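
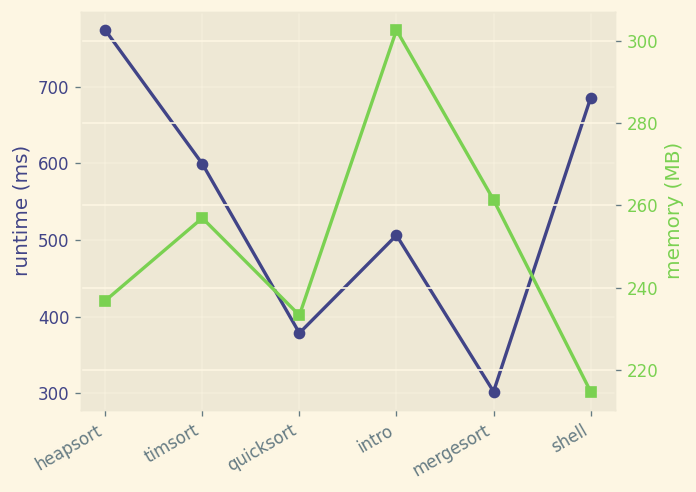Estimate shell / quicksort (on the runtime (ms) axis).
shell ≈ 700, quicksort ≈ 400; 700/400 ≈ 1.75.

≈ 1.75×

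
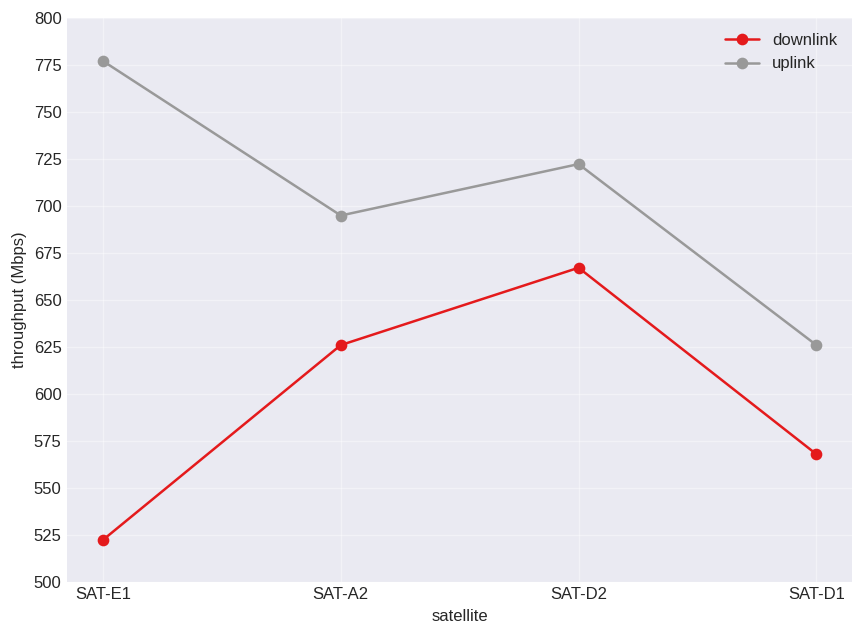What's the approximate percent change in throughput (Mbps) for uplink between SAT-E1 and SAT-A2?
SAT-E1 ≈ 775, SAT-A2 ≈ 700; (700 − 775) / 775 ≈ -9.7%.

≈ -9.7%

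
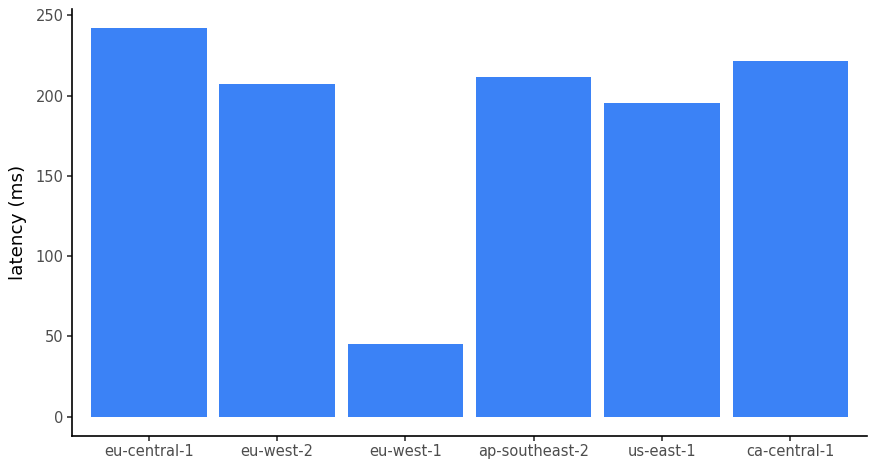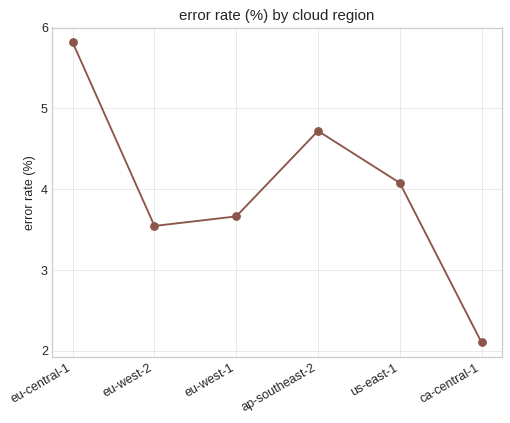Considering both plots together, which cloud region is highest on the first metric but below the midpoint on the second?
ca-central-1

Chart 2 median error rate (%) ≈ 4; below-median cloud regions: eu-west-2, eu-west-1, ca-central-1. Among those, ca-central-1 has the highest latency (ms) (≈ 225).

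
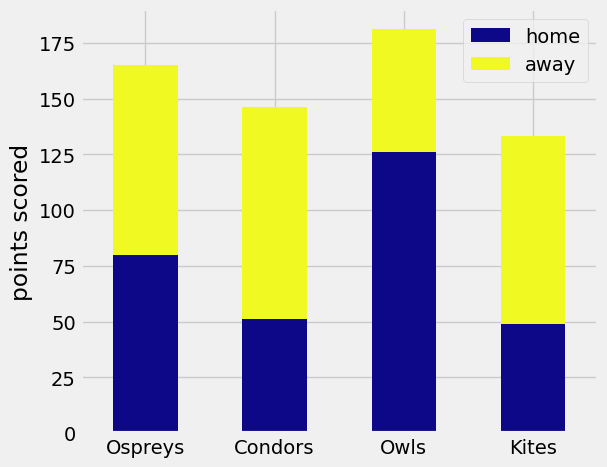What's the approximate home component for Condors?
home top ≈ 60, bottom ≈ 0; segment ≈ 60.

≈ 60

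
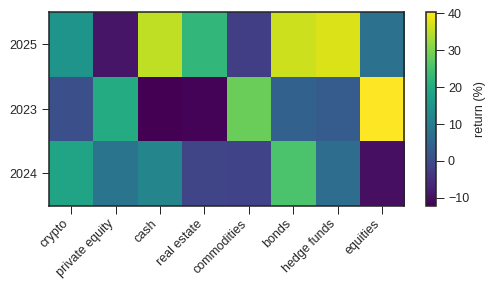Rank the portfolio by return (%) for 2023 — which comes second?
Top 3 for 2023: equities ≈ 40, commodities ≈ 30, private equity ≈ 20.

commodities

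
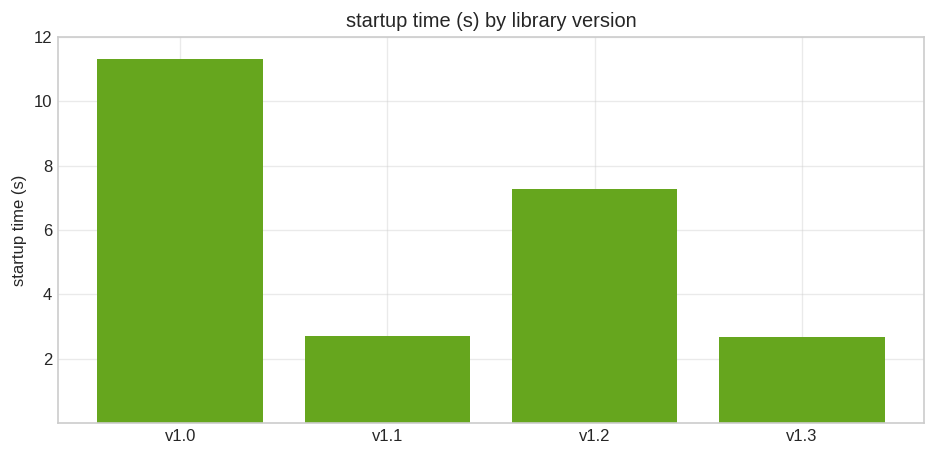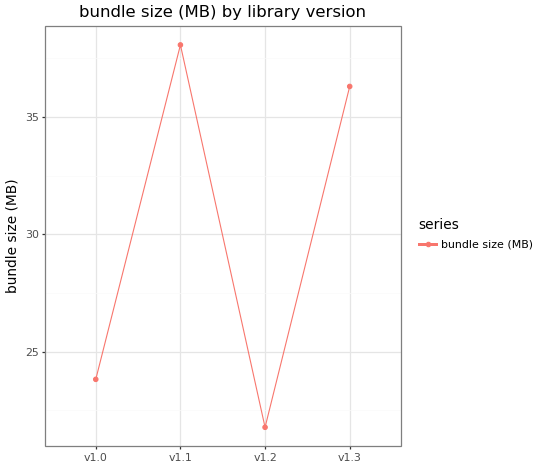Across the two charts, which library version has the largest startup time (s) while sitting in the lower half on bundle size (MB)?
v1.0

Chart 2 median bundle size (MB) ≈ 30; below-median library versions: v1.0, v1.2. Among those, v1.0 has the highest startup time (s) (≈ 12).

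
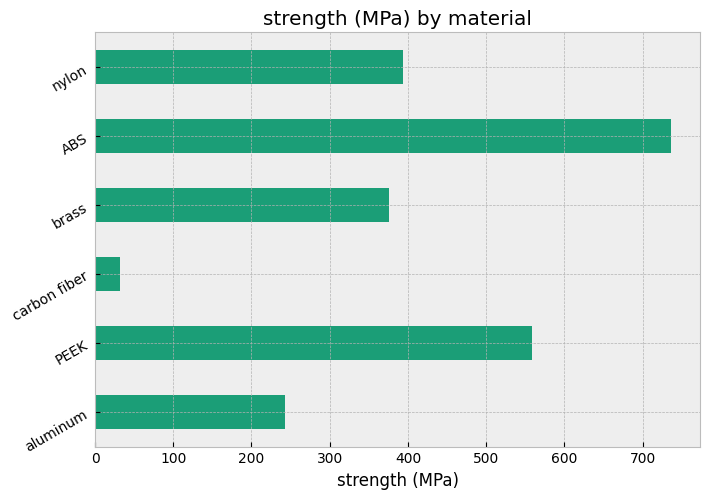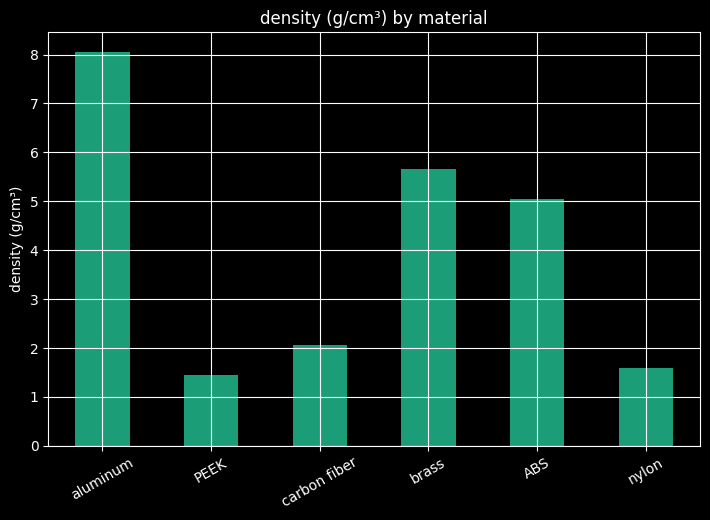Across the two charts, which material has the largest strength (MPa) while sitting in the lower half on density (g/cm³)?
PEEK

Chart 2 median density (g/cm³) ≈ 4; below-median materials: PEEK, carbon fiber, nylon. Among those, PEEK has the highest strength (MPa) (≈ 600).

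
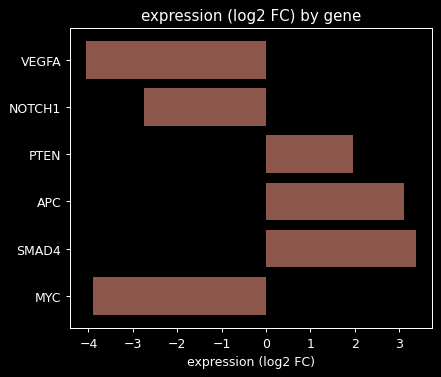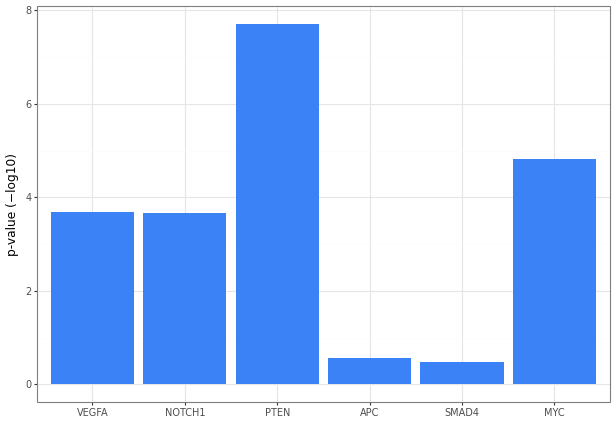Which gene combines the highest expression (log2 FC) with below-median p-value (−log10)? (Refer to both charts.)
SMAD4

Chart 2 median p-value (−log10) ≈ 4; below-median genes: NOTCH1, APC, SMAD4. Among those, SMAD4 has the highest expression (log2 FC) (≈ 3.5).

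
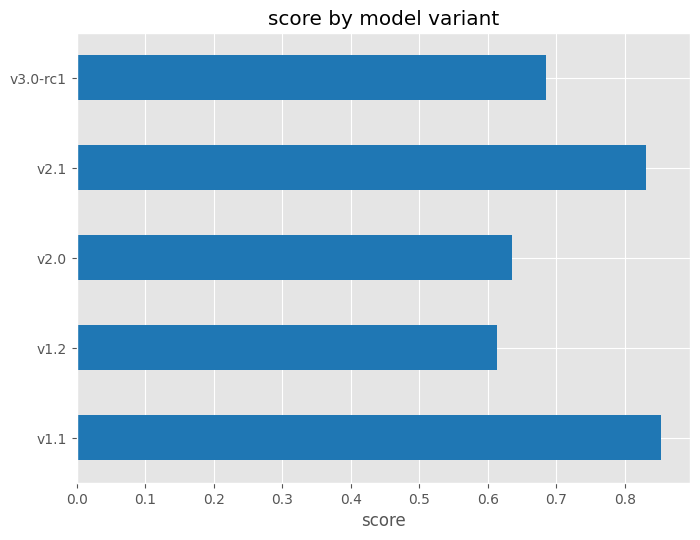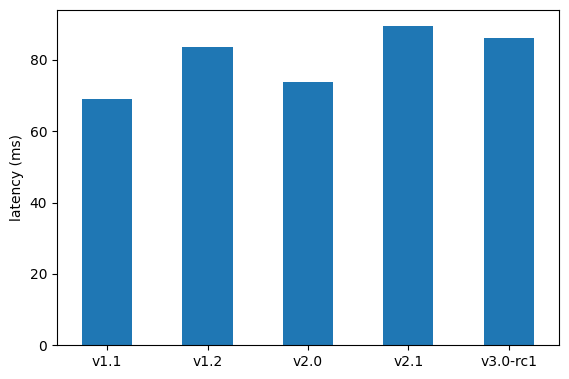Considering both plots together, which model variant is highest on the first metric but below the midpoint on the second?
Chart 2 median latency (ms) ≈ 80; below-median model variants: v1.1, v2.0. Among those, v1.1 has the highest score (≈ 0.9).

v1.1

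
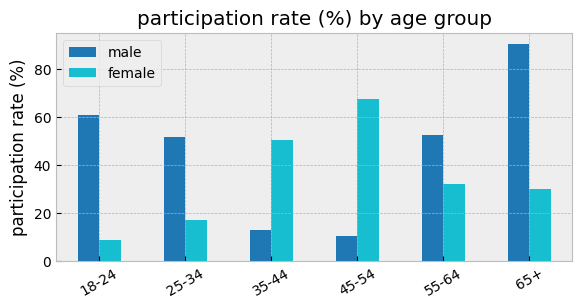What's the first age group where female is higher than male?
35-44

25-34: female ≈ 20 vs male ≈ 50 (not yet); 35-44: female ≈ 50 vs male ≈ 10 (first crossover).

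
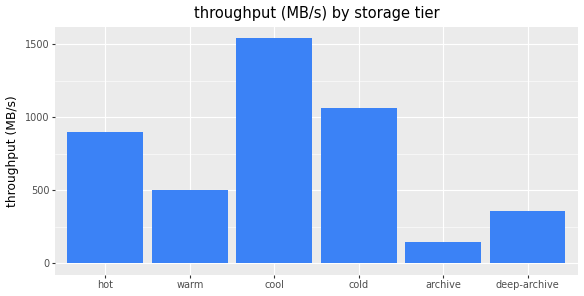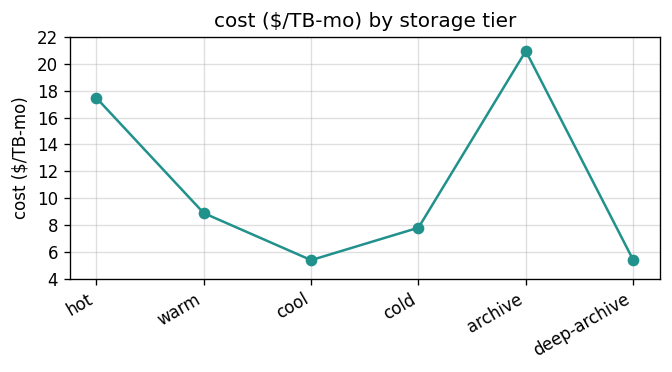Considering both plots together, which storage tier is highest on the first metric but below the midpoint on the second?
Chart 2 median cost ($/TB-mo) ≈ 8; below-median storage tiers: cool, cold, deep-archive. Among those, cool has the highest throughput (MB/s) (≈ 1600).

cool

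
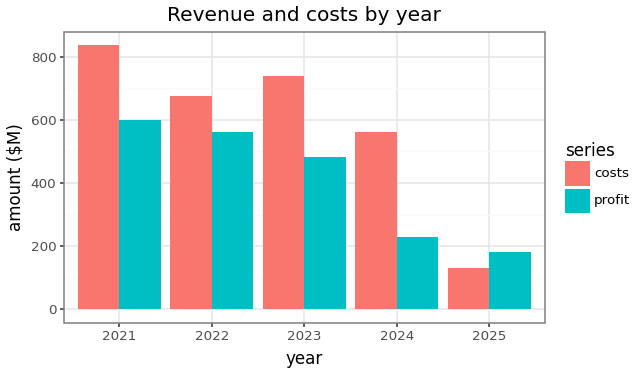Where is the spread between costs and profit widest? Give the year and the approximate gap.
2024, ≈ 400 $M

2024: costs ≈ 600, profit ≈ 200 → gap ≈ 400. Next-largest (2023) is only ≈ 200.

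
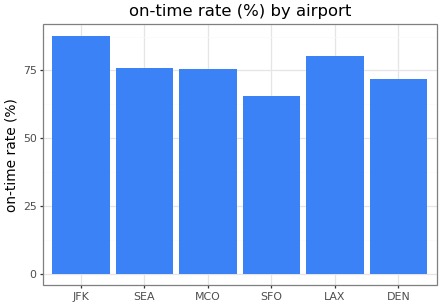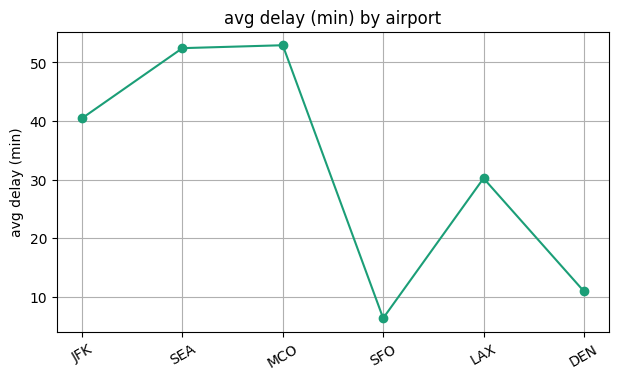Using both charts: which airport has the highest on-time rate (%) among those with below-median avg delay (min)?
Chart 2 median avg delay (min) ≈ 35; below-median airports: SFO, LAX, DEN. Among those, LAX has the highest on-time rate (%) (≈ 80).

LAX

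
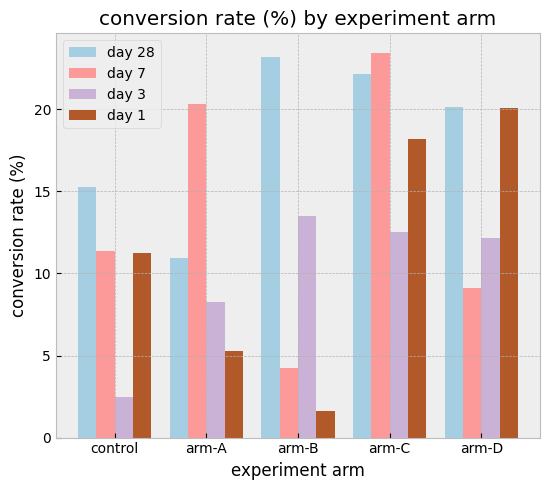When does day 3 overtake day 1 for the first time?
arm-A

control: day 3 ≈ 2 vs day 1 ≈ 12 (not yet); arm-A: day 3 ≈ 8 vs day 1 ≈ 6 (first crossover).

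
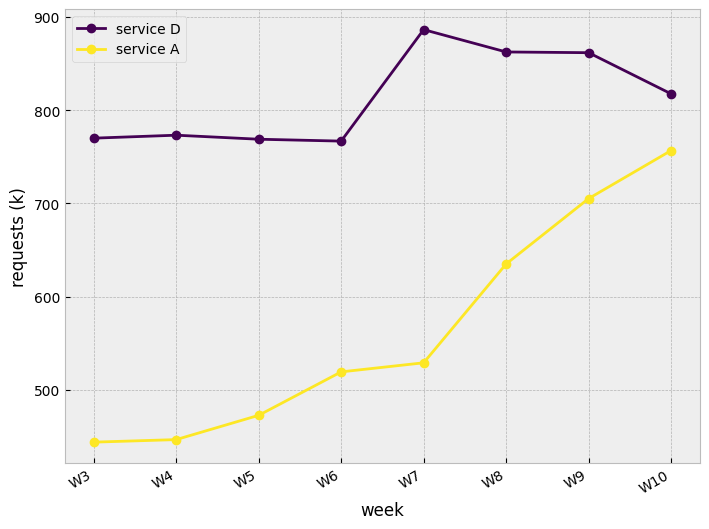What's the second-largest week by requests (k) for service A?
W9

Top 3 for service A: W10 ≈ 750, W9 ≈ 700, W8 ≈ 650.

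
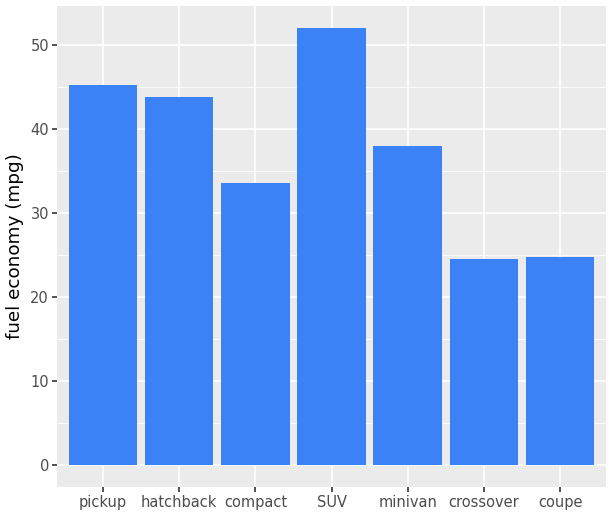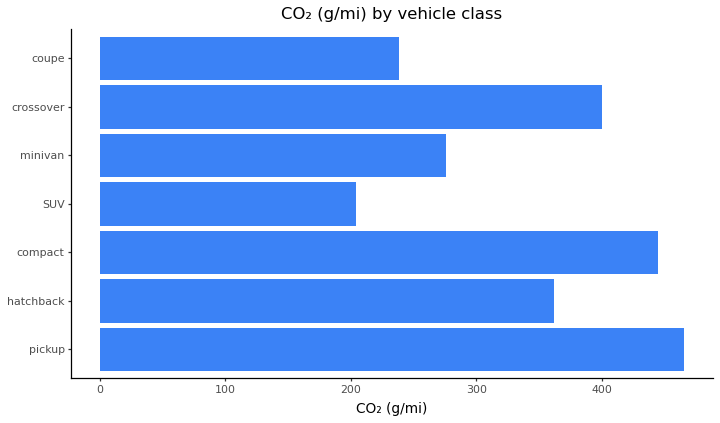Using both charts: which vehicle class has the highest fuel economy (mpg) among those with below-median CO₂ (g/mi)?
SUV

Chart 2 median CO₂ (g/mi) ≈ 350; below-median vehicle classes: SUV, minivan, coupe. Among those, SUV has the highest fuel economy (mpg) (≈ 50).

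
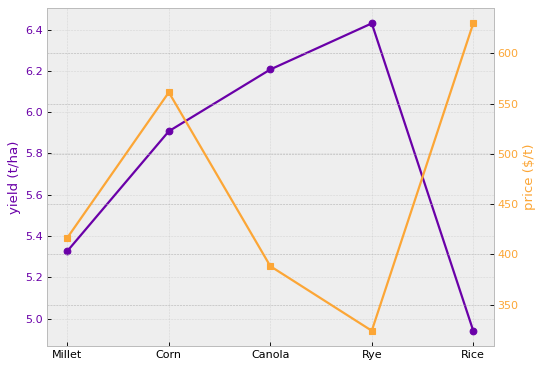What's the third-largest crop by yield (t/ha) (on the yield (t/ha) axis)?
Top 4 (on the yield (t/ha) axis): Rye ≈ 6.4, Canola ≈ 6.2, Corn ≈ 6.0, Millet ≈ 5.4.

Corn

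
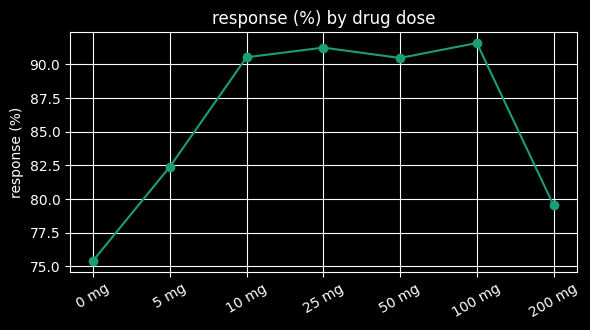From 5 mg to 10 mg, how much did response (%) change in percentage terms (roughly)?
5 mg ≈ 82, 10 mg ≈ 90; (90 − 82) / 82 ≈ +9.8%.

≈ +9.8%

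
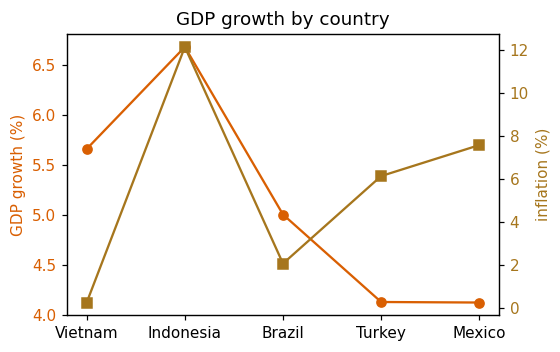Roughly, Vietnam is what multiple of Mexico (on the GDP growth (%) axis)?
≈ 1.38×

Vietnam ≈ 5.5, Mexico ≈ 4.0; 5.5/4.0 ≈ 1.38.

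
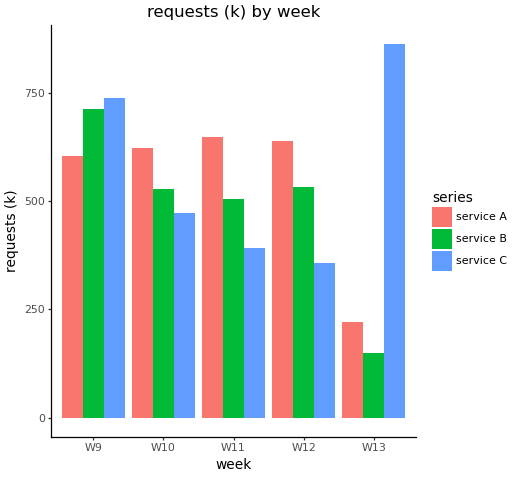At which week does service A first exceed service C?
W10

W9: service A ≈ 600 vs service C ≈ 700 (not yet); W10: service A ≈ 600 vs service C ≈ 500 (first crossover).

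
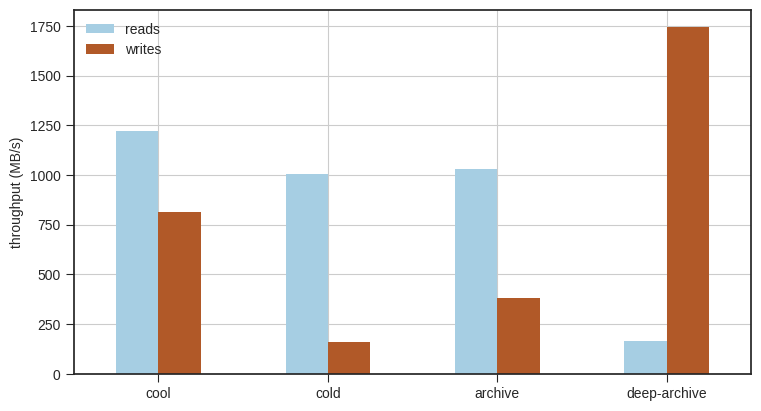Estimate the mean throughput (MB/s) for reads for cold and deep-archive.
≈ 600

(1000 + 200) / 2 ≈ 600.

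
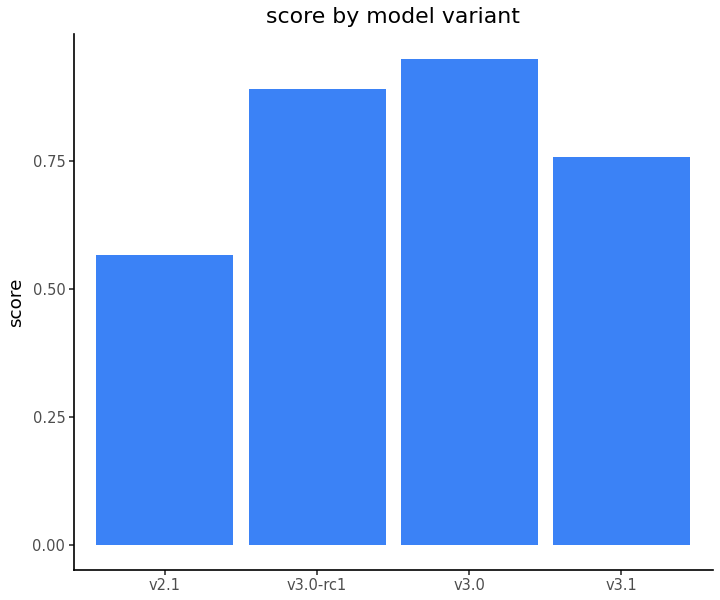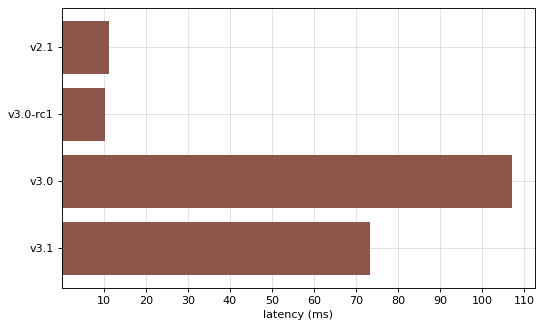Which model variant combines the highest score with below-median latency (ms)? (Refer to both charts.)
Chart 2 median latency (ms) ≈ 40; below-median model variants: v2.1, v3.0-rc1. Among those, v3.0-rc1 has the highest score (≈ 0.9).

v3.0-rc1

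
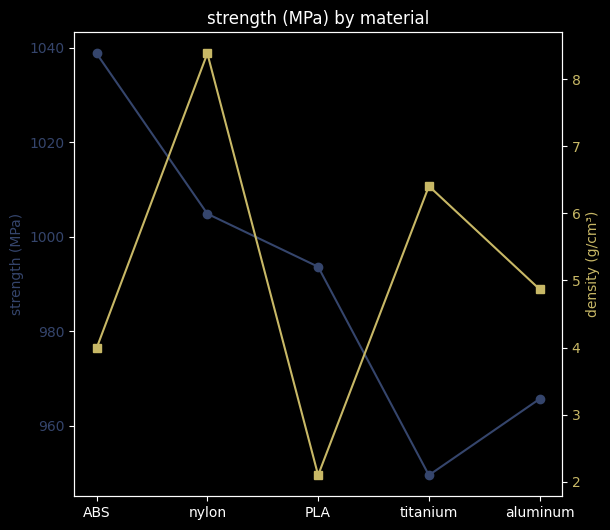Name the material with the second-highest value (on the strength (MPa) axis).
Top 3 (on the strength (MPa) axis): ABS ≈ 1040, nylon ≈ 1000, PLA ≈ 990.

nylon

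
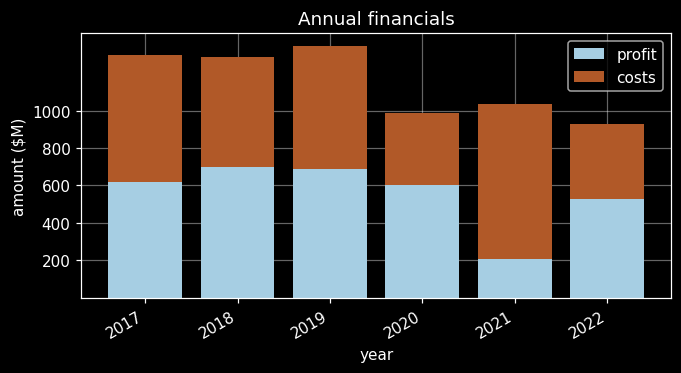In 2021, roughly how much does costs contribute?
costs top ≈ 1000, bottom ≈ 200; segment ≈ 800.

≈ 800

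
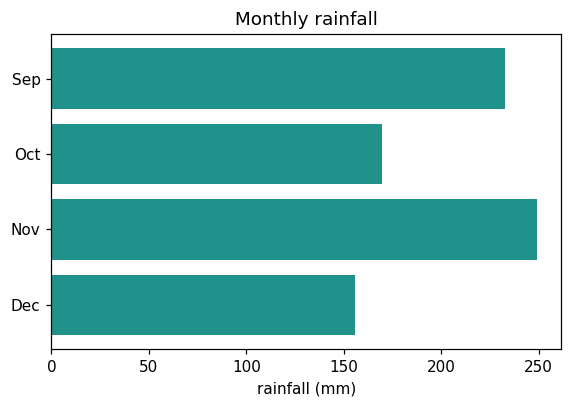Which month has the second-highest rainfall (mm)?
Top 3: Nov ≈ 250, Sep ≈ 225, Oct ≈ 175.

Sep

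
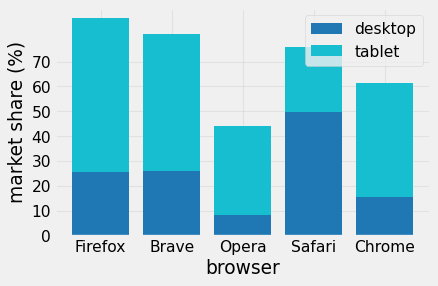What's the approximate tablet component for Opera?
≈ 30

tablet top ≈ 40, bottom ≈ 10; segment ≈ 30.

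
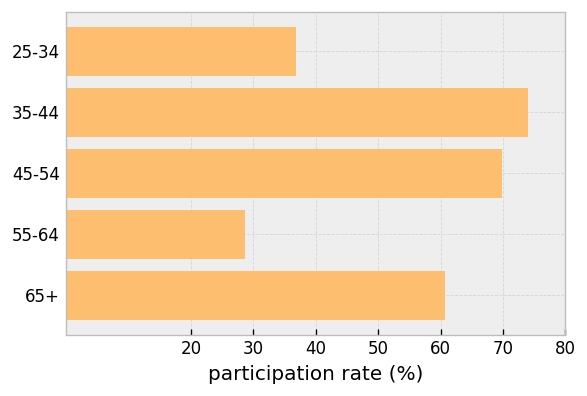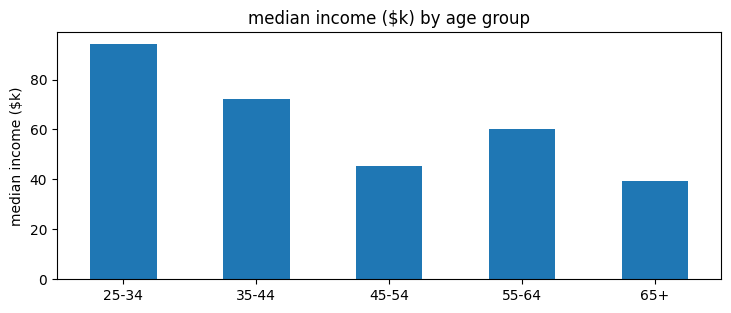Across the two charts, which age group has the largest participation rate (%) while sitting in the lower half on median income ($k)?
Chart 2 median median income ($k) ≈ 60; below-median age groups: 45-54, 65+. Among those, 45-54 has the highest participation rate (%) (≈ 70).

45-54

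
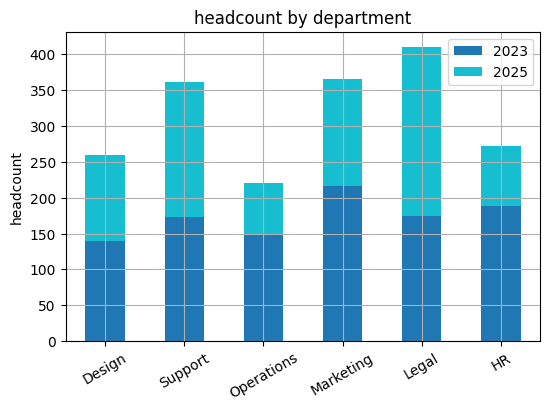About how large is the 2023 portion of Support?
2023 top ≈ 150, bottom ≈ 0; segment ≈ 150.

≈ 150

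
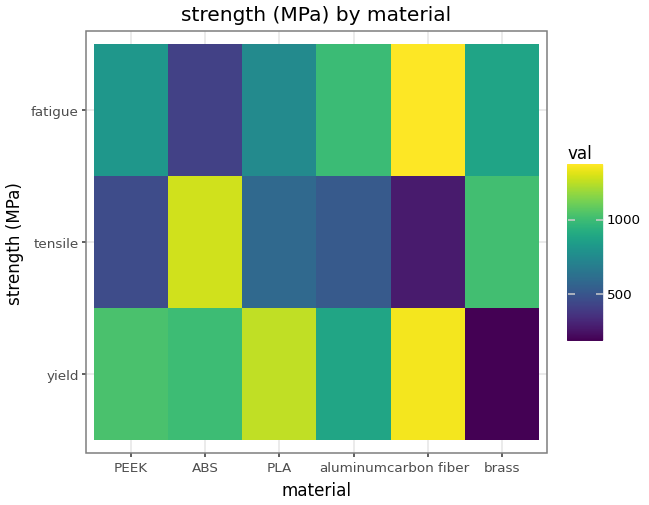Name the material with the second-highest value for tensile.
Top 3 for tensile: ABS ≈ 1400, brass ≈ 1000, PLA ≈ 600.

brass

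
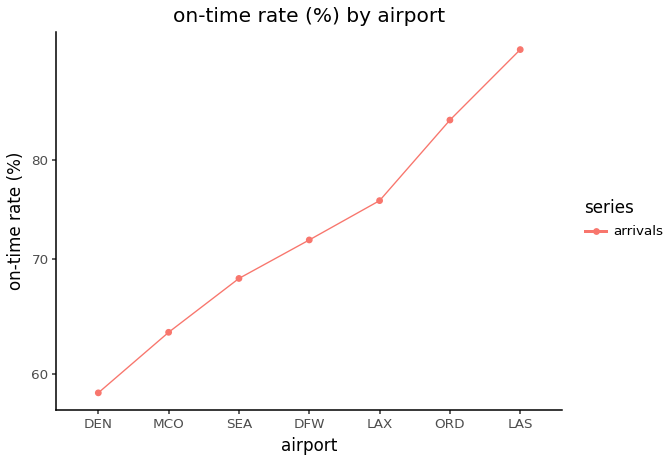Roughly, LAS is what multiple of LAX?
≈ 1.27×

LAS ≈ 95, LAX ≈ 75; 95/75 ≈ 1.27.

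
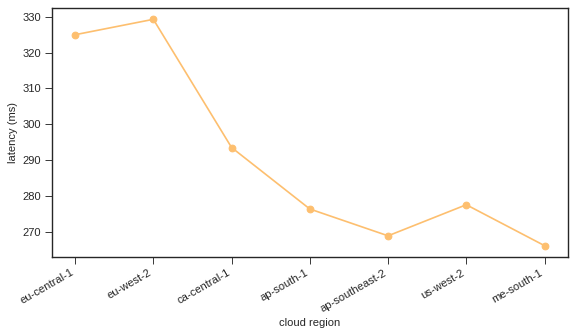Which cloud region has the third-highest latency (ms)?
ca-central-1

Top 4: eu-west-2 ≈ 330, eu-central-1 ≈ 320, ca-central-1 ≈ 290, us-west-2 ≈ 280.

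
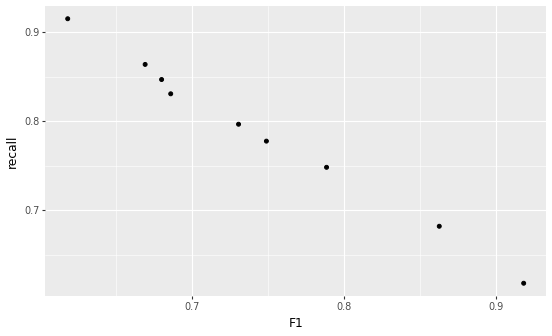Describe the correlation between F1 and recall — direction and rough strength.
Points are negatively correlated; strong (|r| ≈ 1.0).

negative, strong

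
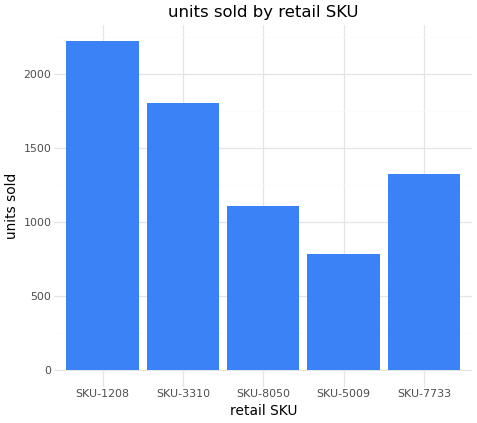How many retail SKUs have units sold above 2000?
Above 2000: SKU-1208.

1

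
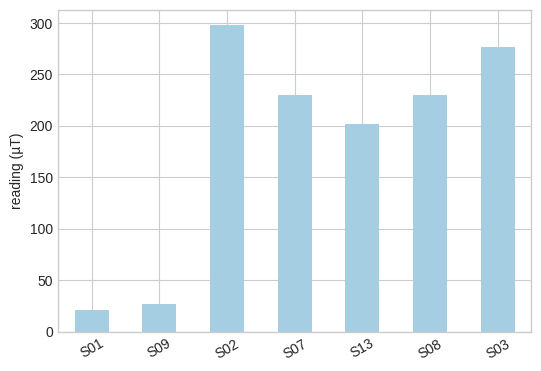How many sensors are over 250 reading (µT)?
2

Above 250: S02, S03.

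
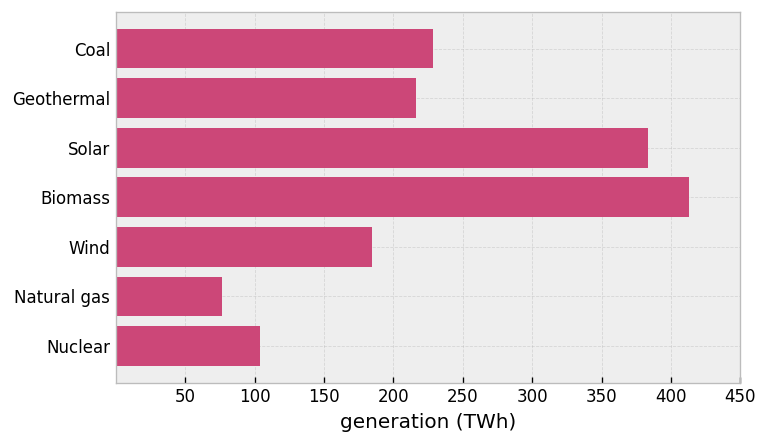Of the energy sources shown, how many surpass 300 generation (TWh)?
2

Above 300: Solar, Biomass.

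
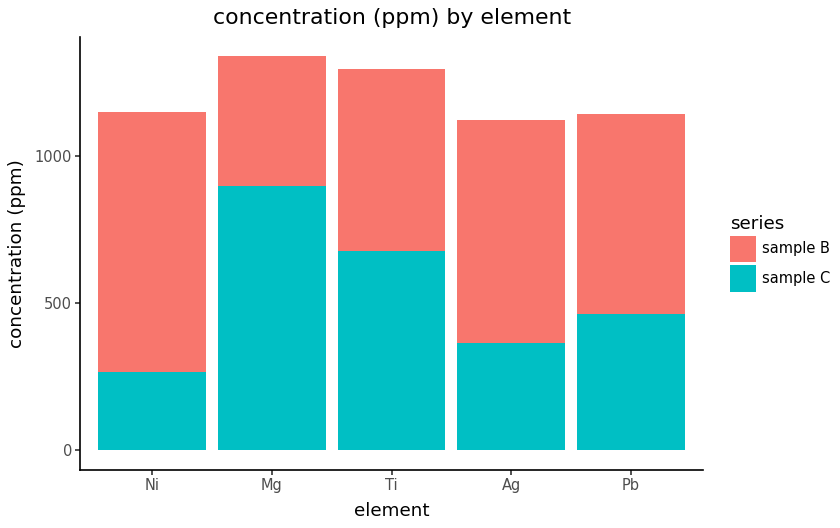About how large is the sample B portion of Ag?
sample B top ≈ 1200, bottom ≈ 400; segment ≈ 800.

≈ 800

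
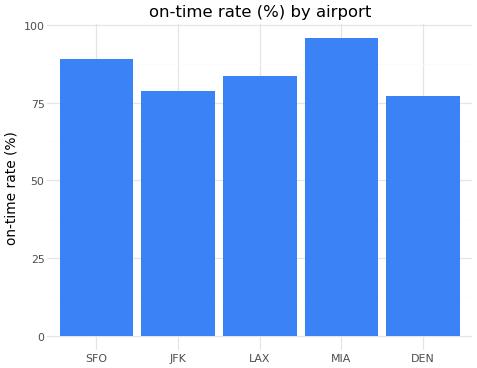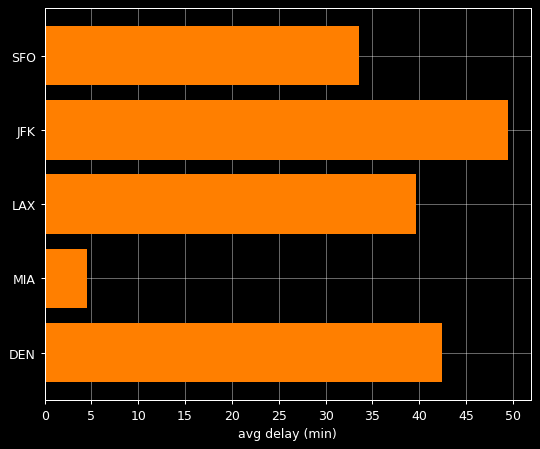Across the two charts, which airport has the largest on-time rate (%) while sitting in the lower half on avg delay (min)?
Chart 2 median avg delay (min) ≈ 40; below-median airports: SFO, MIA. Among those, MIA has the highest on-time rate (%) (≈ 100).

MIA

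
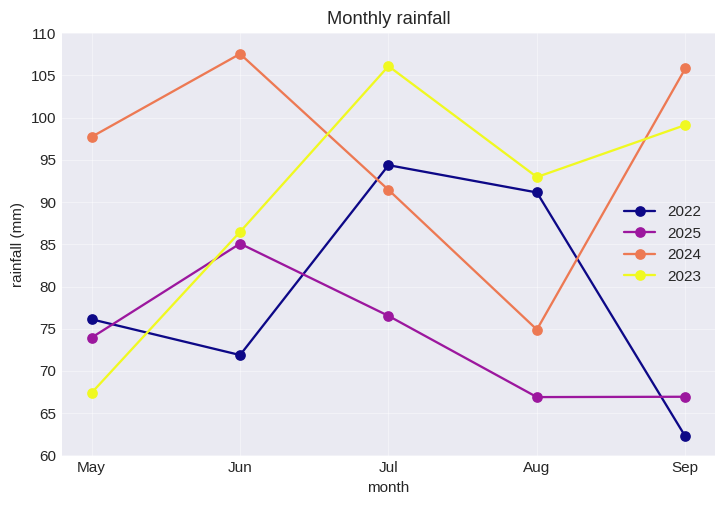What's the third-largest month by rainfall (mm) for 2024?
May

Top 4 for 2024: Jun ≈ 110, Sep ≈ 105, May ≈ 100, Jul ≈ 90.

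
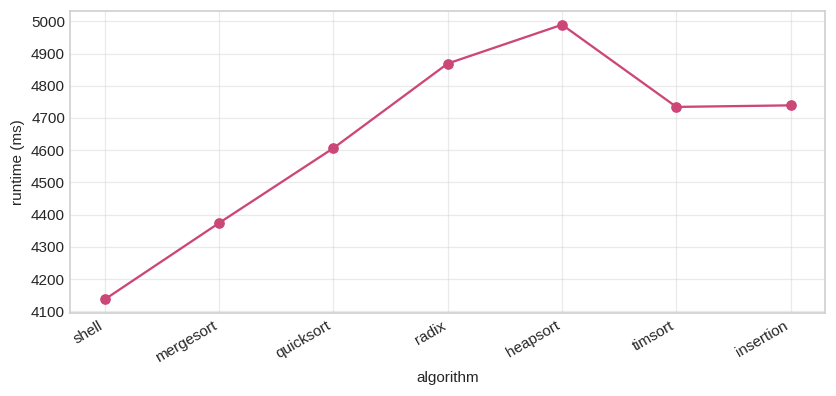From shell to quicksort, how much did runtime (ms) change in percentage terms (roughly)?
≈ +12.2%

shell ≈ 4100, quicksort ≈ 4600; (4600 − 4100) / 4100 ≈ +12.2%.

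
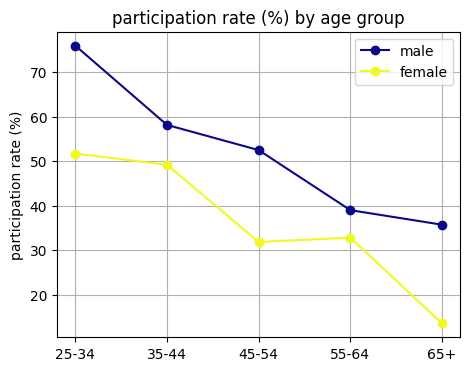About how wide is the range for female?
≈ 40

Max 25-34 ≈ 50, min 65+ ≈ 10; range ≈ 40.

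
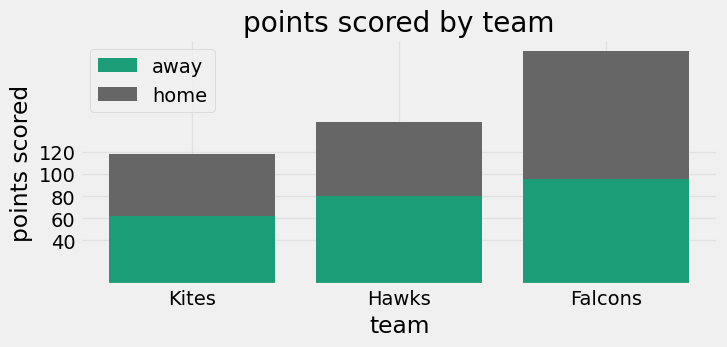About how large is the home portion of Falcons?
home top ≈ 220, bottom ≈ 100; segment ≈ 120.

≈ 120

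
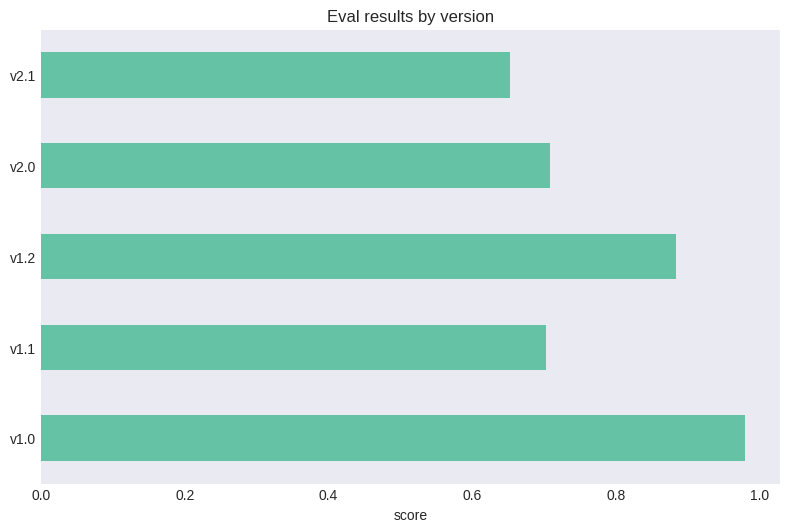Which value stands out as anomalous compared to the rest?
v1.0

v1.0 ≈ 1.0; the rest sit between ≈ 0.7 and ≈ 0.9.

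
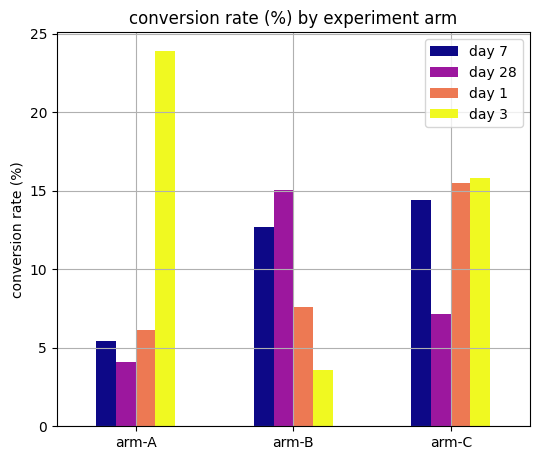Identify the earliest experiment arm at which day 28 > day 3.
arm-A: day 28 ≈ 4 vs day 3 ≈ 24 (not yet); arm-B: day 28 ≈ 16 vs day 3 ≈ 4 (first crossover).

arm-B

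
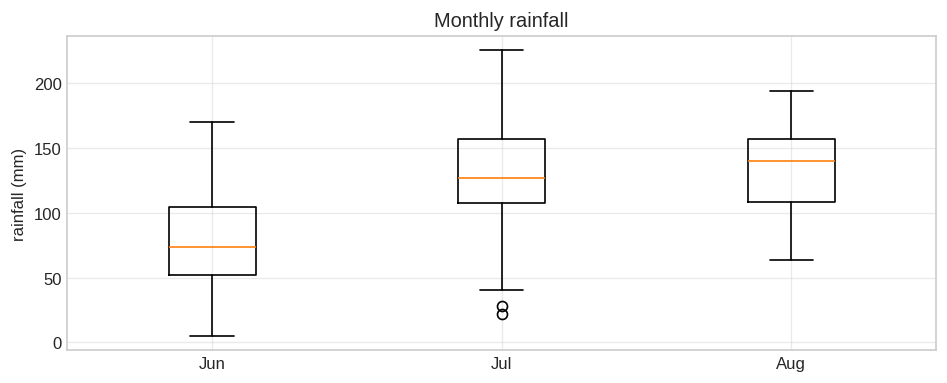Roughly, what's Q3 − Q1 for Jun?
Q3 ≈ 105, Q1 ≈ 50; IQR ≈ 55.

≈ 55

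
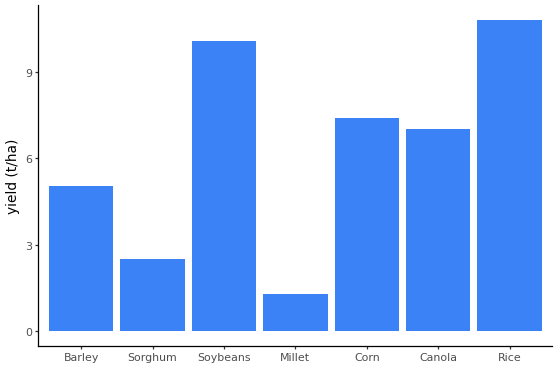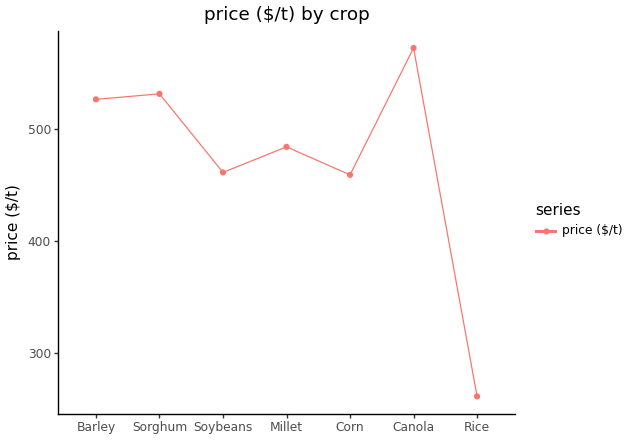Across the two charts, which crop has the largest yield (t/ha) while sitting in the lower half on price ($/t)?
Rice

Chart 2 median price ($/t) ≈ 500; below-median crops: Soybeans, Corn, Rice. Among those, Rice has the highest yield (t/ha) (≈ 11).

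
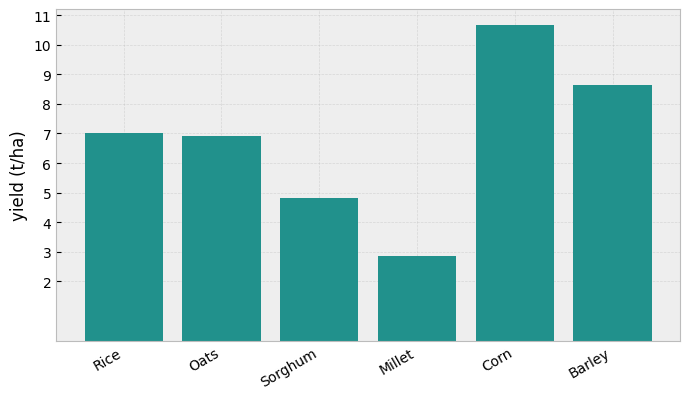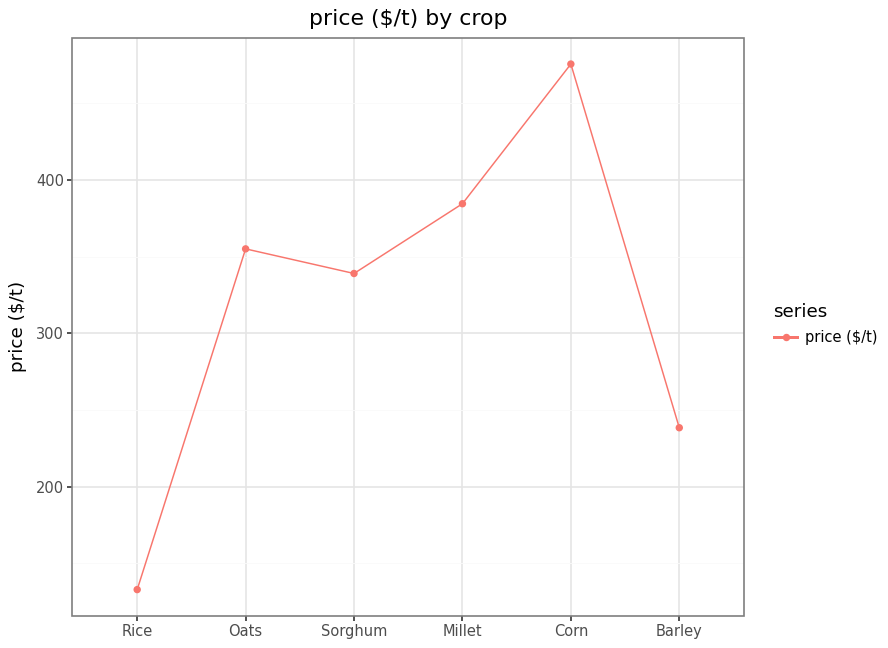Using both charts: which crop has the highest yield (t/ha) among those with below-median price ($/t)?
Chart 2 median price ($/t) ≈ 350; below-median crops: Rice, Sorghum, Barley. Among those, Barley has the highest yield (t/ha) (≈ 9).

Barley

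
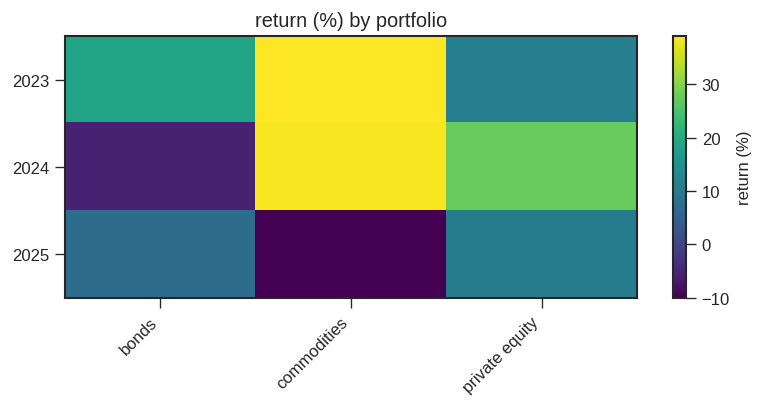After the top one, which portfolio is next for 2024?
private equity

Top 3 for 2024: commodities ≈ 40, private equity ≈ 30, bonds ≈ -5.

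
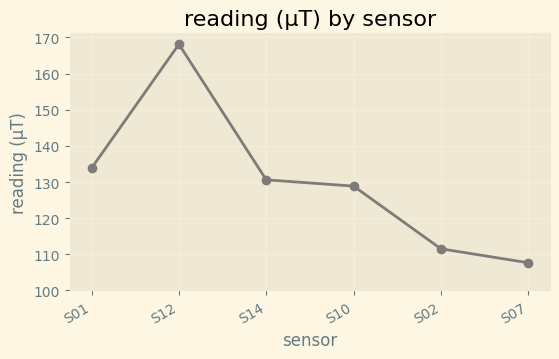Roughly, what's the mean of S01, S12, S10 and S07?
(130 + 170 + 130 + 110) / 4 ≈ 135.

≈ 135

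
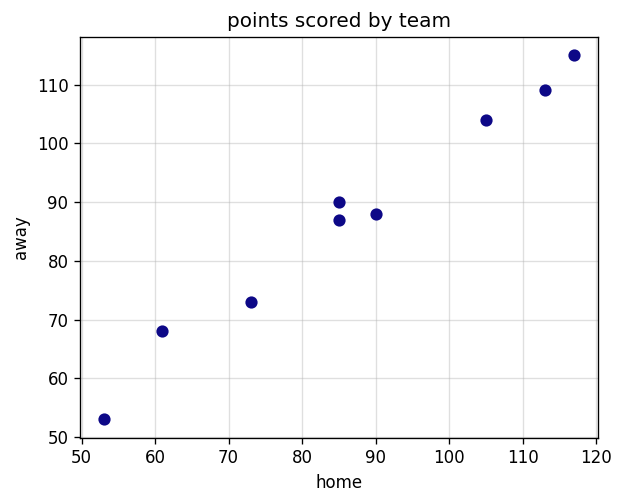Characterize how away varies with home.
Points are positively correlated; strong (|r| ≈ 1.0).

positive, strong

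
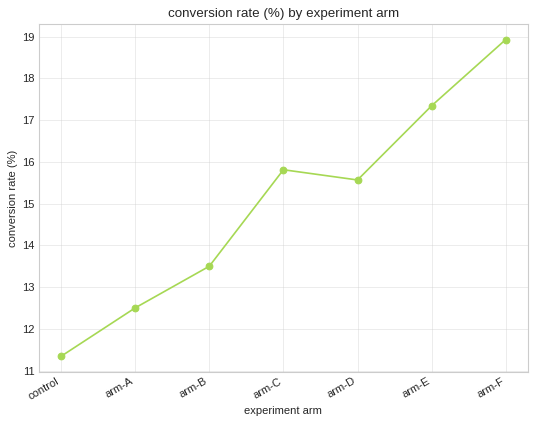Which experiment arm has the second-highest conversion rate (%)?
Top 3: arm-F ≈ 19, arm-E ≈ 17, arm-C ≈ 16.

arm-E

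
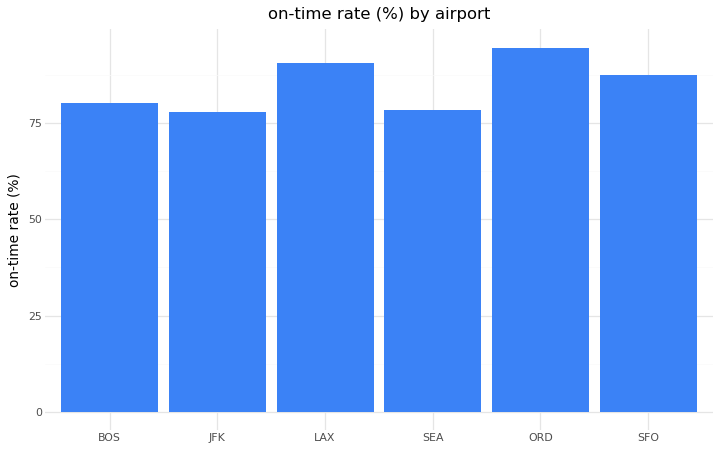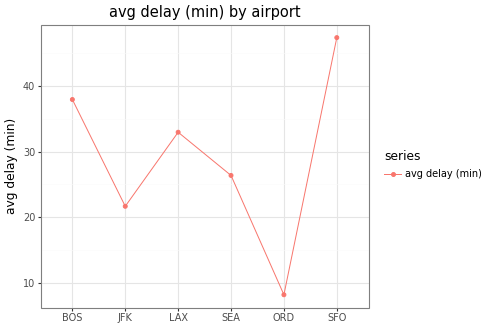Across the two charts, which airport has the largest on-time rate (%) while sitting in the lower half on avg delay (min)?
Chart 2 median avg delay (min) ≈ 30; below-median airports: JFK, SEA, ORD. Among those, ORD has the highest on-time rate (%) (≈ 90).

ORD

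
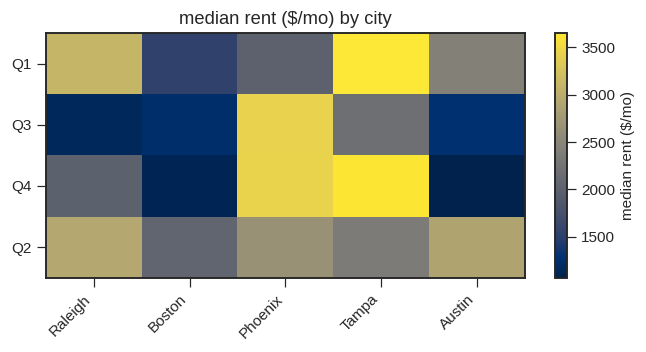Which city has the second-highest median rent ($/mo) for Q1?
Top 3 for Q1: Tampa ≈ 3500, Raleigh ≈ 3000, Austin ≈ 2500.

Raleigh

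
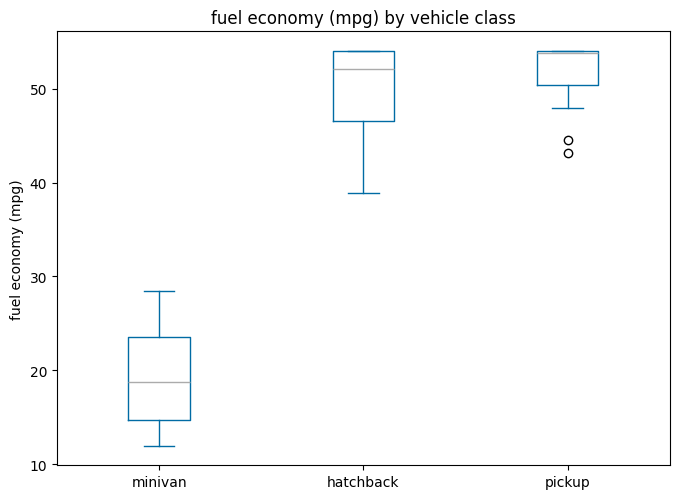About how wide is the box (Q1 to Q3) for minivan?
≈ 10

Q3 ≈ 25, Q1 ≈ 15; IQR ≈ 10.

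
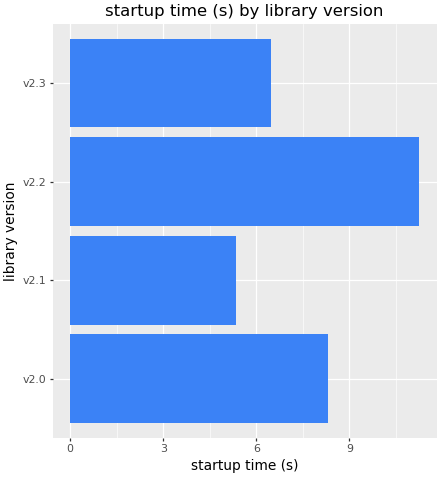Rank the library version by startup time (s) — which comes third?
Top 4: v2.2 ≈ 11, v2.0 ≈ 8, v2.3 ≈ 6, v2.1 ≈ 5.

v2.3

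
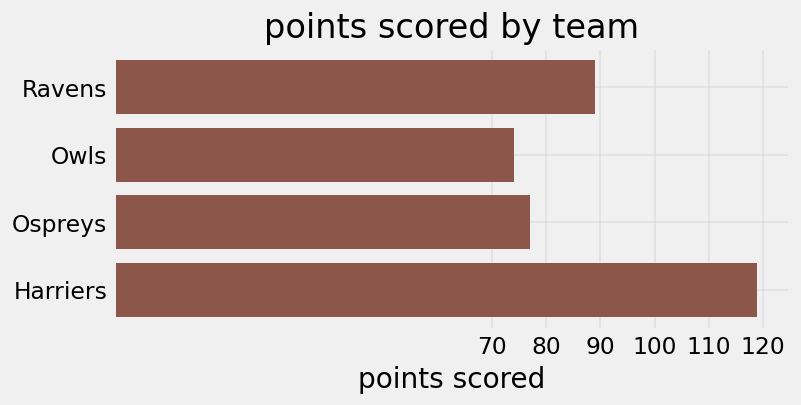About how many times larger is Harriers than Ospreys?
Harriers ≈ 120, Ospreys ≈ 80; 120/80 ≈ 1.5.

≈ 1.5×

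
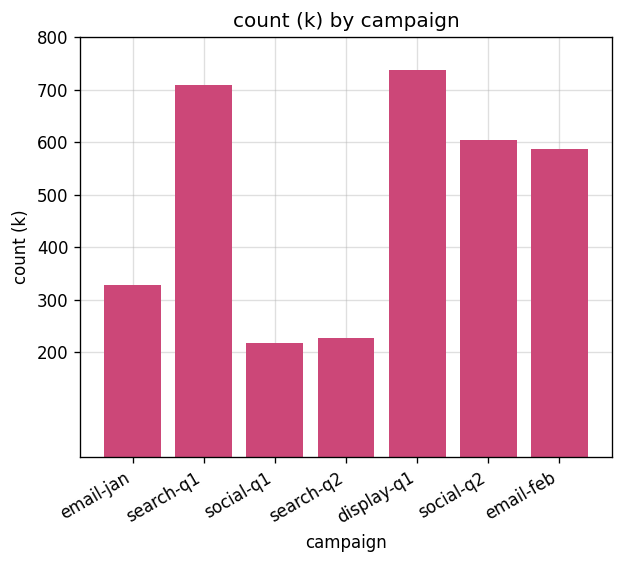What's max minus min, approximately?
Max display-q1 ≈ 700, min social-q1 ≈ 200; range ≈ 500.

≈ 500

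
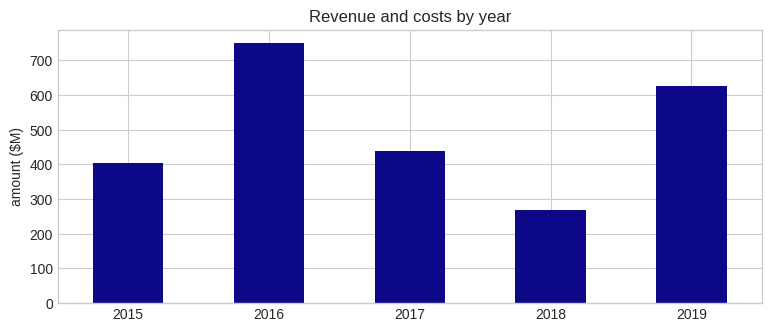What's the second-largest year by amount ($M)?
Top 3: 2016 ≈ 800, 2019 ≈ 600, 2017 ≈ 400.

2019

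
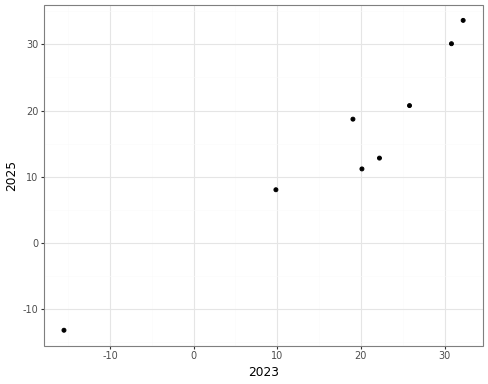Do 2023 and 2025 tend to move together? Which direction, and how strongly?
Points are positively correlated; strong (|r| ≈ 1.0).

positive, strong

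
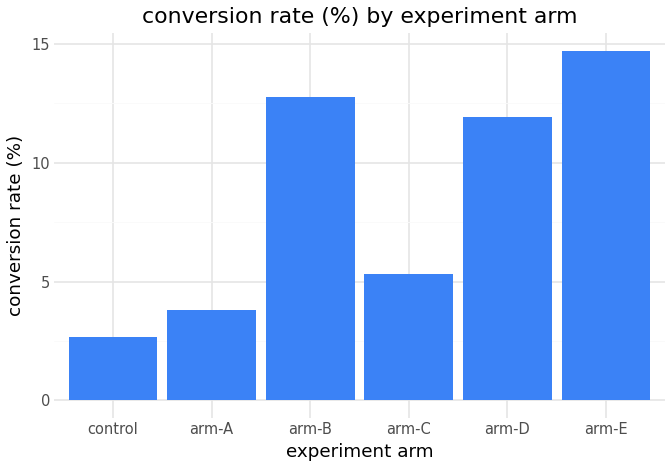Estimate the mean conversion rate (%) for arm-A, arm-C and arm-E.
(4 + 6 + 14) / 3 ≈ 8.

≈ 8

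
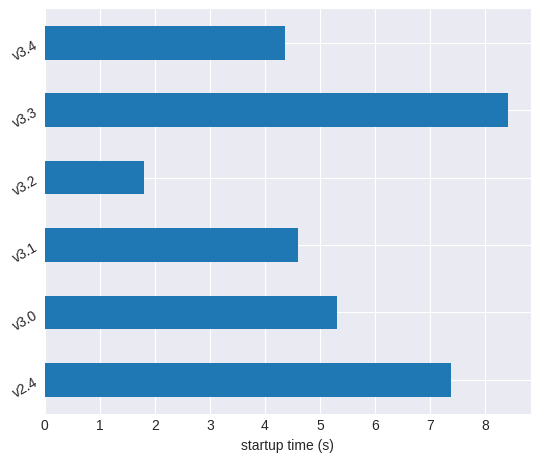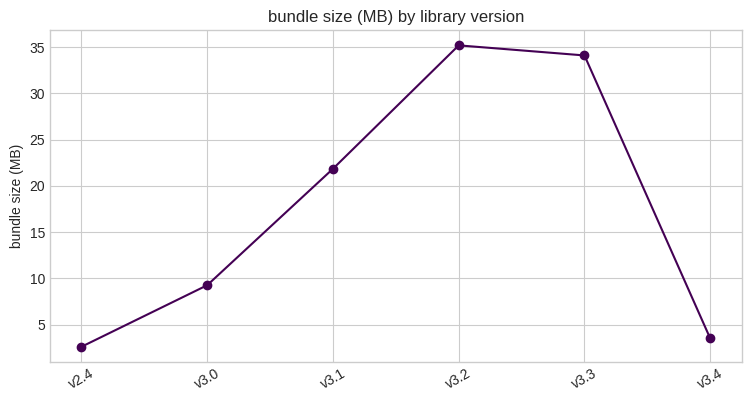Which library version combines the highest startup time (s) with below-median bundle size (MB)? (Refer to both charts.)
v2.4

Chart 2 median bundle size (MB) ≈ 15; below-median library versions: v2.4, v3.0, v3.4. Among those, v2.4 has the highest startup time (s) (≈ 7).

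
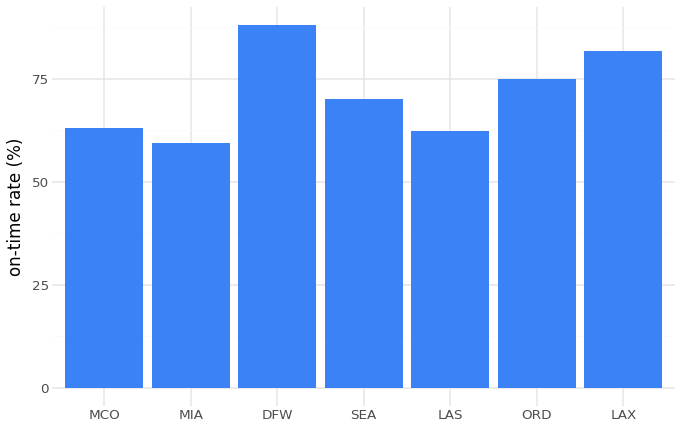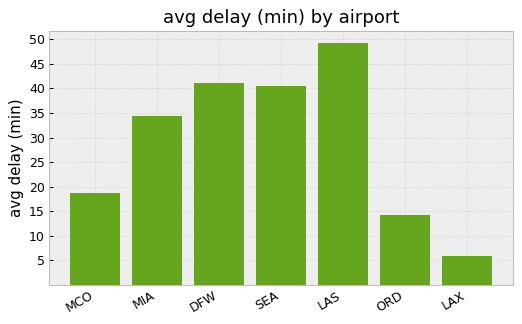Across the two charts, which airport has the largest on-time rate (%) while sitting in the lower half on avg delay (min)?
LAX

Chart 2 median avg delay (min) ≈ 35; below-median airports: MCO, ORD, LAX. Among those, LAX has the highest on-time rate (%) (≈ 80).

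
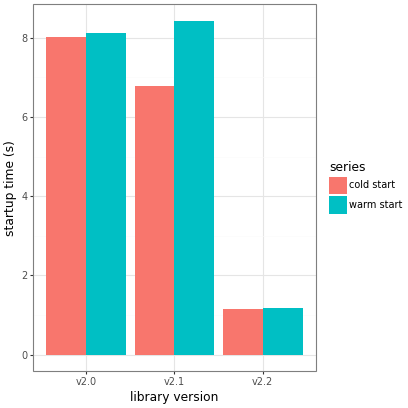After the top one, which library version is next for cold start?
v2.1

Top 3 for cold start: v2.0 ≈ 8, v2.1 ≈ 7, v2.2 ≈ 1.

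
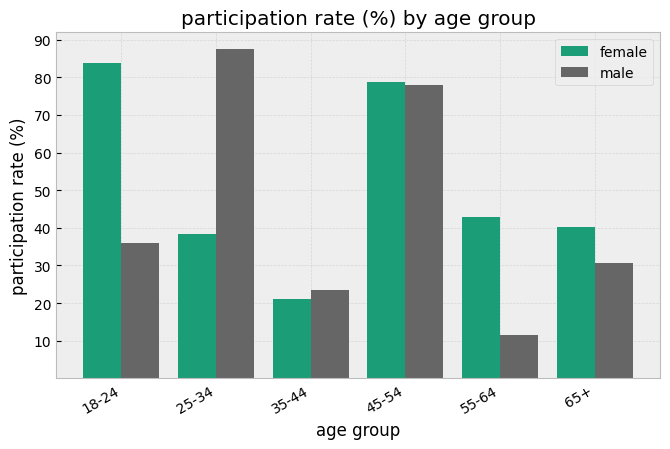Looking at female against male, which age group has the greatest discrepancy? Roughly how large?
25-34, ≈ 50 %

25-34: female ≈ 40, male ≈ 90 → gap ≈ 50. Next-largest (18-24) is only ≈ 40.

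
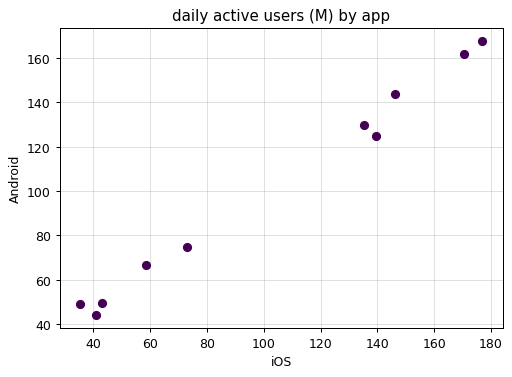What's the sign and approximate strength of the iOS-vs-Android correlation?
Points are positively correlated; strong (|r| ≈ 1.0).

positive, strong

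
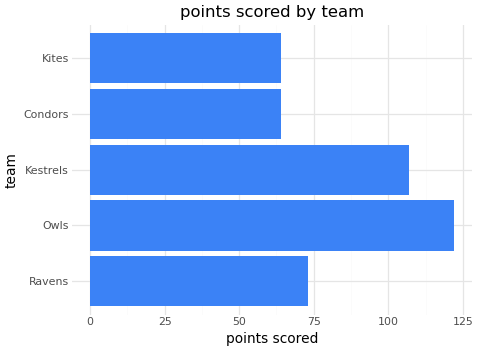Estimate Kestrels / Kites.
Kestrels ≈ 100, Kites ≈ 60; 100/60 ≈ 1.67.

≈ 1.67×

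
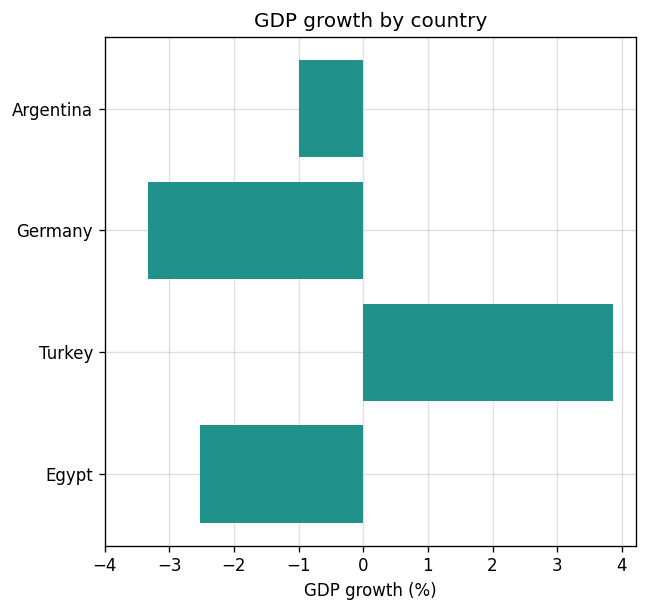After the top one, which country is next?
Argentina

Top 3: Turkey ≈ 4, Argentina ≈ -1, Egypt ≈ -3.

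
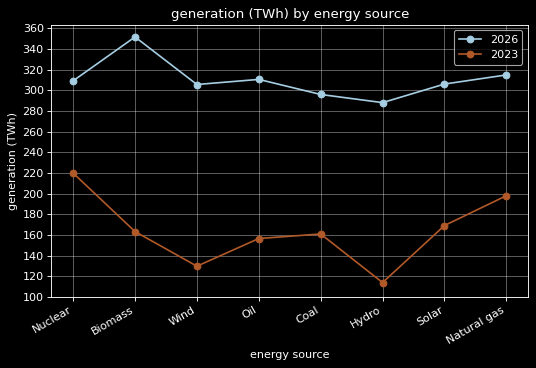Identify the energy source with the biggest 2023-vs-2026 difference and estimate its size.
Biomass, ≈ 200 TWh

Biomass: 2023 ≈ 160, 2026 ≈ 360 → gap ≈ 200. Next-largest (Wind) is only ≈ 180.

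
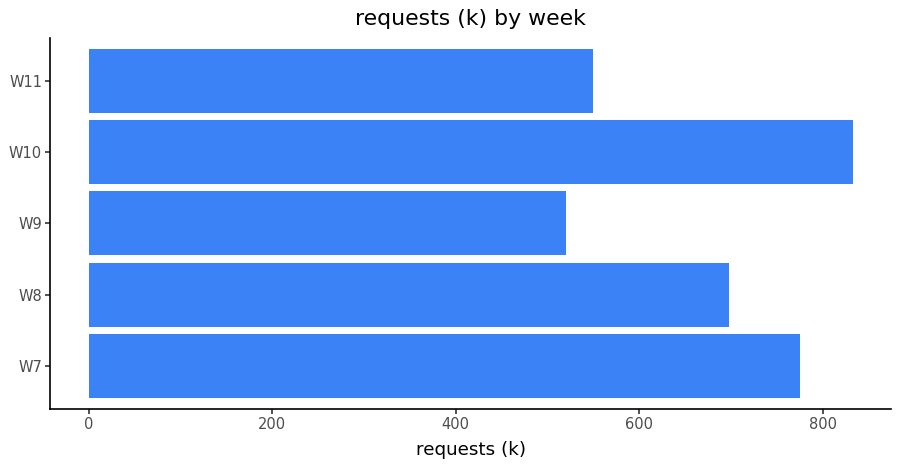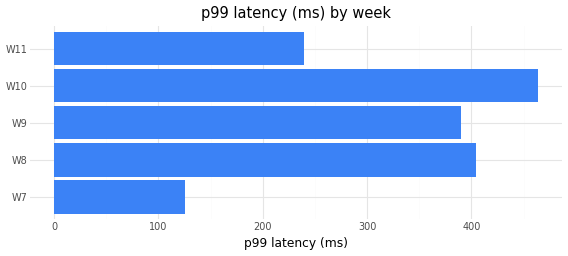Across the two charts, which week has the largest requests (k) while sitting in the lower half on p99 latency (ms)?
W7

Chart 2 median p99 latency (ms) ≈ 400; below-median weeks: W7, W11. Among those, W7 has the highest requests (k) (≈ 800).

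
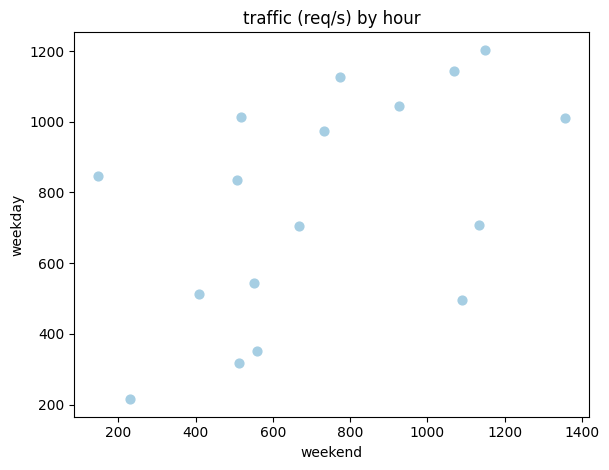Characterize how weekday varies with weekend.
Points are positively correlated; moderate (|r| ≈ 0.5).

positive, moderate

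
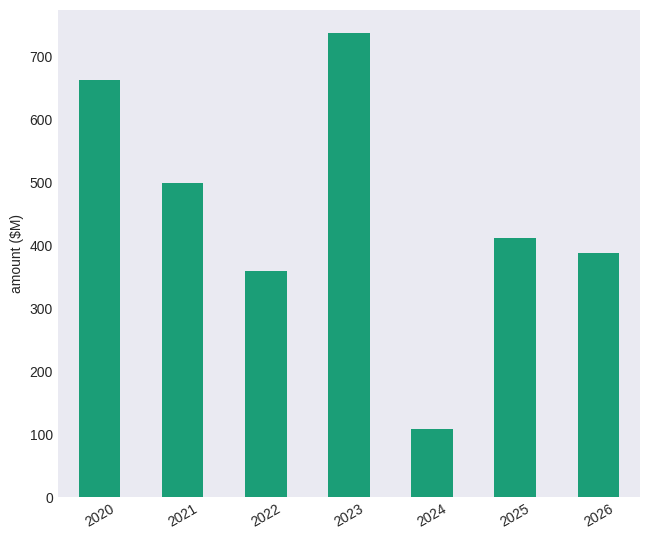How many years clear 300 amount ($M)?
Above 300: 2020, 2021, 2022, 2023, 2025, 2026.

6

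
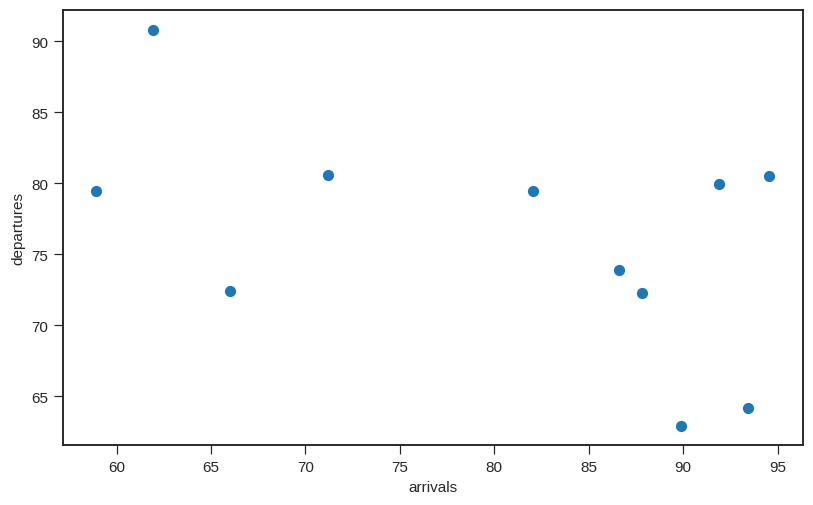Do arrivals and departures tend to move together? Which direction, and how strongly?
negative, moderate

Points are negatively correlated; moderate (|r| ≈ 0.5).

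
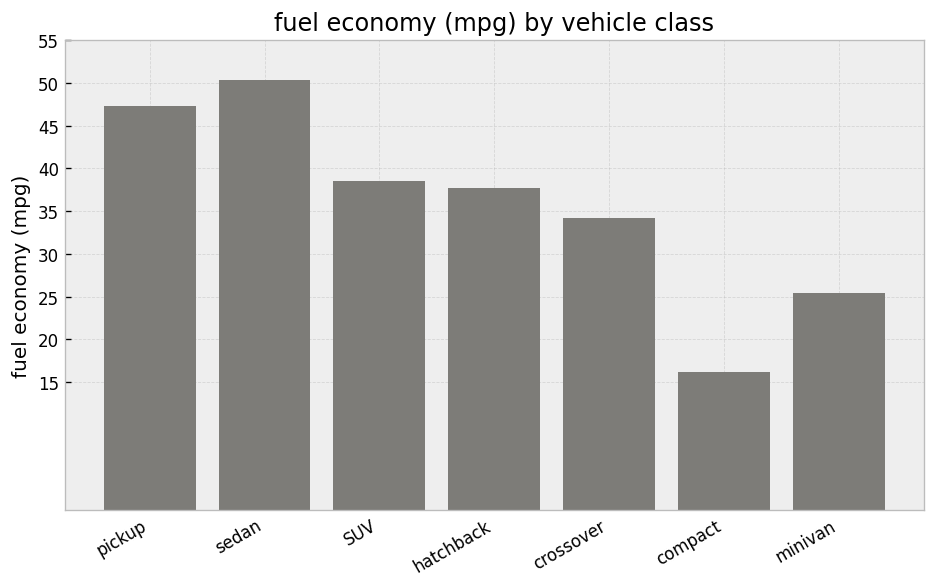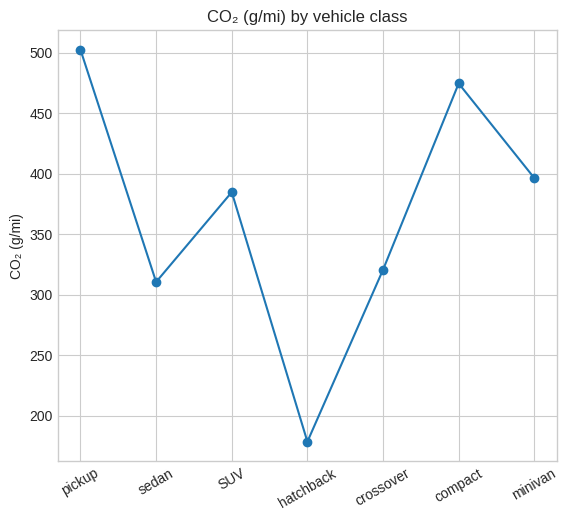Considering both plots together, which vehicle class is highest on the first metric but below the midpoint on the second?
sedan

Chart 2 median CO₂ (g/mi) ≈ 400; below-median vehicle classes: sedan, hatchback, crossover. Among those, sedan has the highest fuel economy (mpg) (≈ 50).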